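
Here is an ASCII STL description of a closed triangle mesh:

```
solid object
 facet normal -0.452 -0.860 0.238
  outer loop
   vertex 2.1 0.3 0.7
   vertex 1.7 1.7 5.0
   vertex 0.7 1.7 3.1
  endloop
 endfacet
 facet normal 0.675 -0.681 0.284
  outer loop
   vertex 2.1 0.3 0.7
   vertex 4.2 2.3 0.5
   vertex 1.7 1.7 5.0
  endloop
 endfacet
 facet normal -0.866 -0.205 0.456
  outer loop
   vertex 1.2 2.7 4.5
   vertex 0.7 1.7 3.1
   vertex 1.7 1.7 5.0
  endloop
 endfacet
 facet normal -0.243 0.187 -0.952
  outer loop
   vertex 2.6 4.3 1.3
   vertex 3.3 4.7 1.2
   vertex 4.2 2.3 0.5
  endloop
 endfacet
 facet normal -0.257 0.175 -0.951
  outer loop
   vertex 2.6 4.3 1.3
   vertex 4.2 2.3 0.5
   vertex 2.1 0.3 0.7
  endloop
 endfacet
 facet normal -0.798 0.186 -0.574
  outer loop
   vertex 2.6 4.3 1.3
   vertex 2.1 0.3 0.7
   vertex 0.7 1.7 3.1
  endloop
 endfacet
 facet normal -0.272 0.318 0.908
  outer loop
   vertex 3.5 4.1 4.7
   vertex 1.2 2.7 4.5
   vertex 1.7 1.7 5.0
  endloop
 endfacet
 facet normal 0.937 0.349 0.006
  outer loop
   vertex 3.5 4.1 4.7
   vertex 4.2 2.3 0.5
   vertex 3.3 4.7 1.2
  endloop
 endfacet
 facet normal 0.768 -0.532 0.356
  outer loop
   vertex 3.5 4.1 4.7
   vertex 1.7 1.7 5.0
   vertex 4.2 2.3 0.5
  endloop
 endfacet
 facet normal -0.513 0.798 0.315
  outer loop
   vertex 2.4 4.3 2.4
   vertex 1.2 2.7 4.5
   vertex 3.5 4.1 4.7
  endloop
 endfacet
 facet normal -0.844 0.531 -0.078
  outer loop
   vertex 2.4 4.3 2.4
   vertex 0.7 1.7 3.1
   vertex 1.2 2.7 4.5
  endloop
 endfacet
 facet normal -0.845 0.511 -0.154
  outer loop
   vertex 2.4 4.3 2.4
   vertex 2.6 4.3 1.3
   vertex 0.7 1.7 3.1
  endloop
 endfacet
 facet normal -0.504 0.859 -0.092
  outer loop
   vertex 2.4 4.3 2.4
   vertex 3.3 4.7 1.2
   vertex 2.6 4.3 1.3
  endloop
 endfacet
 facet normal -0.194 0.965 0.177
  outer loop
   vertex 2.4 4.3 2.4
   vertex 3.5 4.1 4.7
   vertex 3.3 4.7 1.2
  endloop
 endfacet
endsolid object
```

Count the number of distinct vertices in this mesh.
9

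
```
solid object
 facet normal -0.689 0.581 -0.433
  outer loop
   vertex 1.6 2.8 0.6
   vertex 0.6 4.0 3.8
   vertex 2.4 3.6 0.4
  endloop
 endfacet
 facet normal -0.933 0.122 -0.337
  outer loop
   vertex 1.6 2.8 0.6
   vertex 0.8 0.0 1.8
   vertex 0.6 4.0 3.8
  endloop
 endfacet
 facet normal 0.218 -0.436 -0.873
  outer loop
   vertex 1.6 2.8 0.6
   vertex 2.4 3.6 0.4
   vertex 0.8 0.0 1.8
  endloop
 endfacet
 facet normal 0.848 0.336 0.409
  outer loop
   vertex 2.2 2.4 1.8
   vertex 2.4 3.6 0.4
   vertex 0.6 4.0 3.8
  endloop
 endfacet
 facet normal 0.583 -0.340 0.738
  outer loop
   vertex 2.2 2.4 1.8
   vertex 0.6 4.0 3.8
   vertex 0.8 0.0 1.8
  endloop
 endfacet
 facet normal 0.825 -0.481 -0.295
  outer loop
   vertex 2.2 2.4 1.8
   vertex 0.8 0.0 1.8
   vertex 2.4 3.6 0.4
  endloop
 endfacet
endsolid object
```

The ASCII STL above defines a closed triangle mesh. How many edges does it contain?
9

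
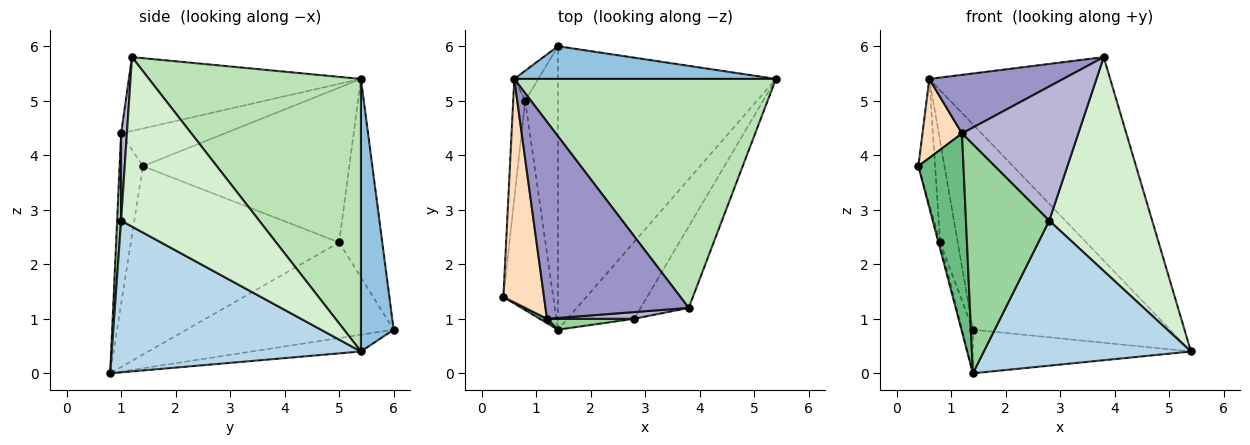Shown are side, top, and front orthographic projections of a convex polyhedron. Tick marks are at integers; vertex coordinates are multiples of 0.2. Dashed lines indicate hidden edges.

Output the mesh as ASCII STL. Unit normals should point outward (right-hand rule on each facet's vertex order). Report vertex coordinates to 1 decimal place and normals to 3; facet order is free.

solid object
 facet normal -0.076 0.152 -0.986
  outer loop
   vertex 1.4 0.8 0.0
   vertex 1.4 6.0 0.8
   vertex 5.4 5.4 0.4
  endloop
 endfacet
 facet normal 0.162 0.975 0.155
  outer loop
   vertex 0.6 5.4 5.4
   vertex 5.4 5.4 0.4
   vertex 1.4 6.0 0.8
  endloop
 endfacet
 facet normal 0.728 -0.605 -0.321
  outer loop
   vertex 2.8 1.0 2.8
   vertex 1.4 0.8 0.0
   vertex 5.4 5.4 0.4
  endloop
 endfacet
 facet normal -0.994 0.080 -0.077
  outer loop
   vertex 0.8 5.0 2.4
   vertex 0.4 1.4 3.8
   vertex 0.6 5.4 5.4
  endloop
 endfacet
 facet normal -0.921 0.374 -0.111
  outer loop
   vertex 0.8 5.0 2.4
   vertex 0.6 5.4 5.4
   vertex 1.4 6.0 0.8
  endloop
 endfacet
 facet normal -0.967 0.008 -0.256
  outer loop
   vertex 0.8 5.0 2.4
   vertex 1.4 0.8 0.0
   vertex 0.4 1.4 3.8
  endloop
 endfacet
 facet normal -0.945 0.050 -0.323
  outer loop
   vertex 0.8 5.0 2.4
   vertex 1.4 6.0 0.8
   vertex 1.4 0.8 0.0
  endloop
 endfacet
 facet normal -0.658 -0.251 0.710
  outer loop
   vertex 1.2 1.0 4.4
   vertex 0.6 5.4 5.4
   vertex 0.4 1.4 3.8
  endloop
 endfacet
 facet normal -0.459 -0.888 0.020
  outer loop
   vertex 1.2 1.0 4.4
   vertex 0.4 1.4 3.8
   vertex 1.4 0.8 0.0
  endloop
 endfacet
 facet normal 0.048 -0.998 0.048
  outer loop
   vertex 1.2 1.0 4.4
   vertex 1.4 0.8 0.0
   vertex 2.8 1.0 2.8
  endloop
 endfacet
 facet normal 0.614 0.524 0.590
  outer loop
   vertex 3.8 1.2 5.8
   vertex 5.4 5.4 0.4
   vertex 0.6 5.4 5.4
  endloop
 endfacet
 facet normal 0.782 -0.583 -0.222
  outer loop
   vertex 3.8 1.2 5.8
   vertex 2.8 1.0 2.8
   vertex 5.4 5.4 0.4
  endloop
 endfacet
 facet normal -0.443 -0.256 0.859
  outer loop
   vertex 3.8 1.2 5.8
   vertex 0.6 5.4 5.4
   vertex 1.2 1.0 4.4
  endloop
 endfacet
 facet normal 0.050 -0.998 0.050
  outer loop
   vertex 3.8 1.2 5.8
   vertex 1.2 1.0 4.4
   vertex 2.8 1.0 2.8
  endloop
 endfacet
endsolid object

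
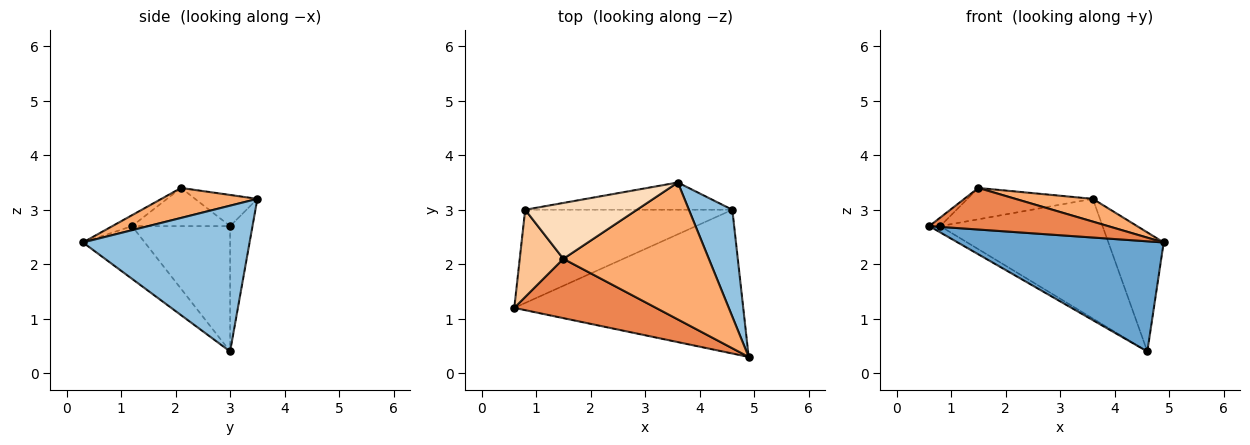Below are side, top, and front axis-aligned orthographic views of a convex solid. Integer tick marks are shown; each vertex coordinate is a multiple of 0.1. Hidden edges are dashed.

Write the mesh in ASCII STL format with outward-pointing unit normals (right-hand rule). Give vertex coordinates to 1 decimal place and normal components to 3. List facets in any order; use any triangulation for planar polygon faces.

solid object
 facet normal -0.180 -0.598 -0.781
  outer loop
   vertex 4.6 3.0 0.4
   vertex 4.9 0.3 2.4
   vertex 0.6 1.2 2.7
  endloop
 endfacet
 facet normal 0.913 0.303 0.272
  outer loop
   vertex 4.6 3.0 0.4
   vertex 3.6 3.5 3.2
   vertex 4.9 0.3 2.4
  endloop
 endfacet
 facet normal -0.517 0.057 -0.854
  outer loop
   vertex 0.8 3.0 2.7
   vertex 4.6 3.0 0.4
   vertex 0.6 1.2 2.7
  endloop
 endfacet
 facet normal -0.133 0.966 -0.220
  outer loop
   vertex 0.8 3.0 2.7
   vertex 3.6 3.5 3.2
   vertex 4.6 3.0 0.4
  endloop
 endfacet
 facet normal -0.063 -0.573 0.817
  outer loop
   vertex 1.5 2.1 3.4
   vertex 0.6 1.2 2.7
   vertex 4.9 0.3 2.4
  endloop
 endfacet
 facet normal 0.199 -0.161 0.967
  outer loop
   vertex 1.5 2.1 3.4
   vertex 4.9 0.3 2.4
   vertex 3.6 3.5 3.2
  endloop
 endfacet
 facet normal -0.657 0.073 0.751
  outer loop
   vertex 1.5 2.1 3.4
   vertex 0.8 3.0 2.7
   vertex 0.6 1.2 2.7
  endloop
 endfacet
 facet normal -0.236 0.475 0.847
  outer loop
   vertex 1.5 2.1 3.4
   vertex 3.6 3.5 3.2
   vertex 0.8 3.0 2.7
  endloop
 endfacet
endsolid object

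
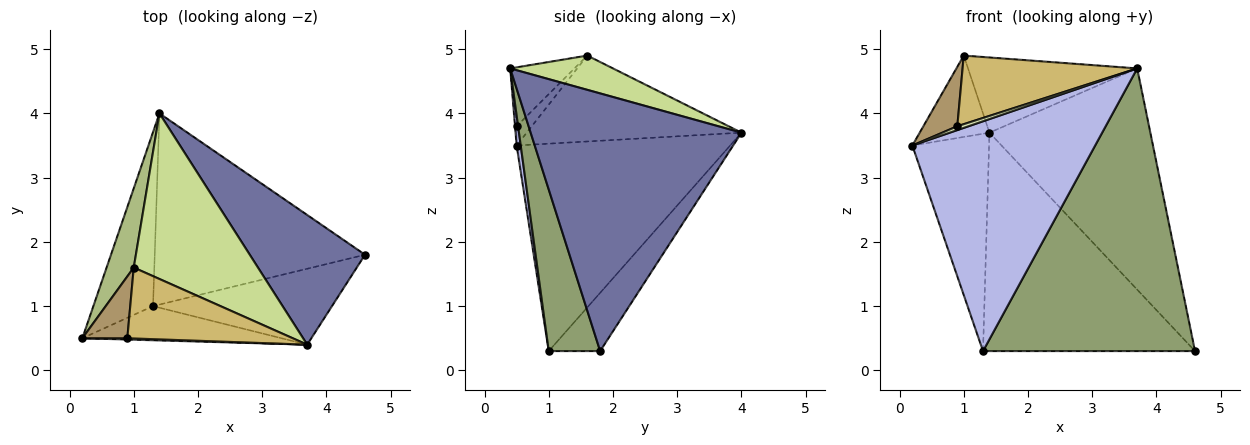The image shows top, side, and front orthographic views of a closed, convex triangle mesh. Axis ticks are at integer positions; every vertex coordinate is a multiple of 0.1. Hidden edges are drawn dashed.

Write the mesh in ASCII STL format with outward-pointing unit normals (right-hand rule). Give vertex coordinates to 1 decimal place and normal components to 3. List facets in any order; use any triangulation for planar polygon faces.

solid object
 facet normal 0.749 0.572 0.335
  outer loop
   vertex 3.7 0.4 4.7
   vertex 4.6 1.8 0.3
   vertex 1.4 4.0 3.7
  endloop
 endfacet
 facet normal -0.908 0.326 -0.261
  outer loop
   vertex 1.3 1.0 0.3
   vertex 0.2 0.5 3.5
   vertex 1.4 4.0 3.7
  endloop
 endfacet
 facet normal -0.179 0.740 -0.648
  outer loop
   vertex 1.3 1.0 0.3
   vertex 1.4 4.0 3.7
   vertex 4.6 1.8 0.3
  endloop
 endfacet
 facet normal 0.022 -0.989 -0.147
  outer loop
   vertex 1.3 1.0 0.3
   vertex 3.7 0.4 4.7
   vertex 0.2 0.5 3.5
  endloop
 endfacet
 facet normal 0.228 -0.940 -0.253
  outer loop
   vertex 1.3 1.0 0.3
   vertex 4.6 1.8 0.3
   vertex 3.7 0.4 4.7
  endloop
 endfacet
 facet normal -0.911 0.296 0.288
  outer loop
   vertex 1.0 1.6 4.9
   vertex 1.4 4.0 3.7
   vertex 0.2 0.5 3.5
  endloop
 endfacet
 facet normal 0.244 0.401 0.883
  outer loop
   vertex 1.0 1.6 4.9
   vertex 3.7 0.4 4.7
   vertex 1.4 4.0 3.7
  endloop
 endfacet
 facet normal -0.134 -0.940 0.313
  outer loop
   vertex 0.9 0.5 3.8
   vertex 0.2 0.5 3.5
   vertex 3.7 0.4 4.7
  endloop
 endfacet
 facet normal -0.295 -0.662 0.689
  outer loop
   vertex 0.9 0.5 3.8
   vertex 1.0 1.6 4.9
   vertex 0.2 0.5 3.5
  endloop
 endfacet
 facet normal -0.248 -0.674 0.696
  outer loop
   vertex 0.9 0.5 3.8
   vertex 3.7 0.4 4.7
   vertex 1.0 1.6 4.9
  endloop
 endfacet
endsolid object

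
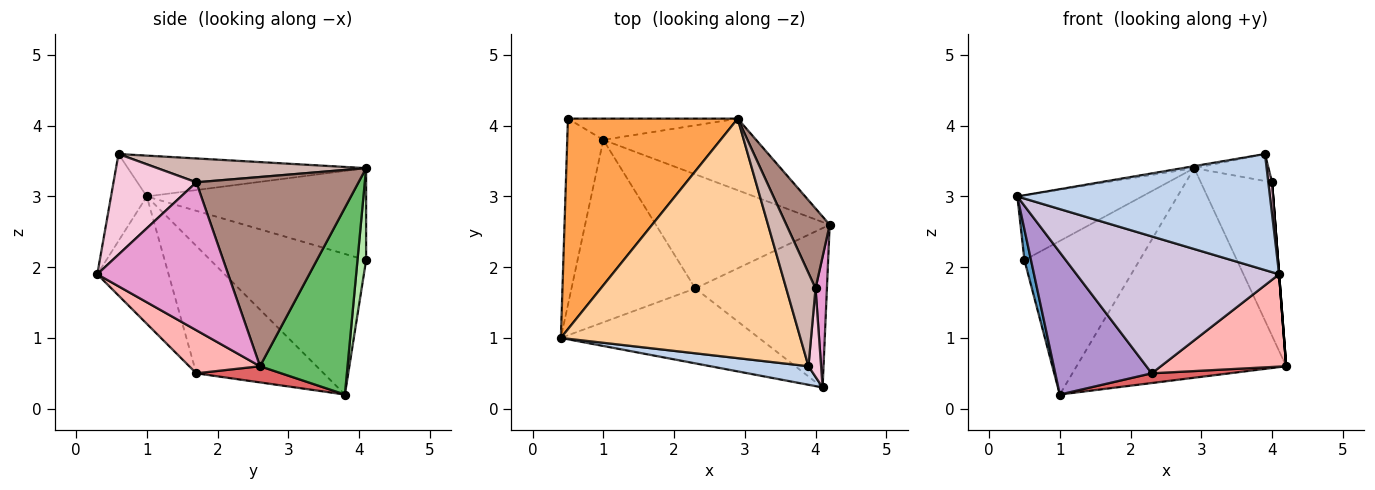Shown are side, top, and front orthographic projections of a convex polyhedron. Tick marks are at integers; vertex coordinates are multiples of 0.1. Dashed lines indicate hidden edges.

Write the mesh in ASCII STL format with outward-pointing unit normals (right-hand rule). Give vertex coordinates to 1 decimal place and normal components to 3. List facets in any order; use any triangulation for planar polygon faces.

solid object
 facet normal -0.968 -0.041 -0.248
  outer loop
   vertex 1.0 3.8 0.2
   vertex 0.4 1.0 3.0
   vertex 0.5 4.1 2.1
  endloop
 endfacet
 facet normal -0.139 -0.978 0.156
  outer loop
   vertex 4.1 0.3 1.9
   vertex 3.9 0.6 3.6
   vertex 0.4 1.0 3.0
  endloop
 endfacet
 facet normal -0.460 0.261 0.849
  outer loop
   vertex 2.9 4.1 3.4
   vertex 0.5 4.1 2.1
   vertex 0.4 1.0 3.0
  endloop
 endfacet
 facet normal -0.168 0.008 0.986
  outer loop
   vertex 2.9 4.1 3.4
   vertex 0.4 1.0 3.0
   vertex 3.9 0.6 3.6
  endloop
 endfacet
 facet normal 0.368 0.880 -0.301
  outer loop
   vertex 2.9 4.1 3.4
   vertex 4.2 2.6 0.6
   vertex 1.0 3.8 0.2
  endloop
 endfacet
 facet normal 0.074 0.988 -0.137
  outer loop
   vertex 2.9 4.1 3.4
   vertex 1.0 3.8 0.2
   vertex 0.5 4.1 2.1
  endloop
 endfacet
 facet normal 0.092 -0.085 -0.992
  outer loop
   vertex 2.3 1.7 0.5
   vertex 1.0 3.8 0.2
   vertex 4.2 2.6 0.6
  endloop
 endfacet
 facet normal 0.272 -0.482 -0.833
  outer loop
   vertex 2.3 1.7 0.5
   vertex 4.2 2.6 0.6
   vertex 4.1 0.3 1.9
  endloop
 endfacet
 facet normal -0.630 -0.477 -0.612
  outer loop
   vertex 2.3 1.7 0.5
   vertex 0.4 1.0 3.0
   vertex 1.0 3.8 0.2
  endloop
 endfacet
 facet normal -0.295 -0.838 -0.459
  outer loop
   vertex 2.3 1.7 0.5
   vertex 4.1 0.3 1.9
   vertex 0.4 1.0 3.0
  endloop
 endfacet
 facet normal 0.896 0.394 0.205
  outer loop
   vertex 4.0 1.7 3.2
   vertex 4.2 2.6 0.6
   vertex 2.9 4.1 3.4
  endloop
 endfacet
 facet normal 0.616 0.219 0.757
  outer loop
   vertex 4.0 1.7 3.2
   vertex 2.9 4.1 3.4
   vertex 3.9 0.6 3.6
  endloop
 endfacet
 facet normal 0.997 0.000 0.077
  outer loop
   vertex 4.0 1.7 3.2
   vertex 4.1 0.3 1.9
   vertex 4.2 2.6 0.6
  endloop
 endfacet
 facet normal 0.991 -0.045 0.125
  outer loop
   vertex 4.0 1.7 3.2
   vertex 3.9 0.6 3.6
   vertex 4.1 0.3 1.9
  endloop
 endfacet
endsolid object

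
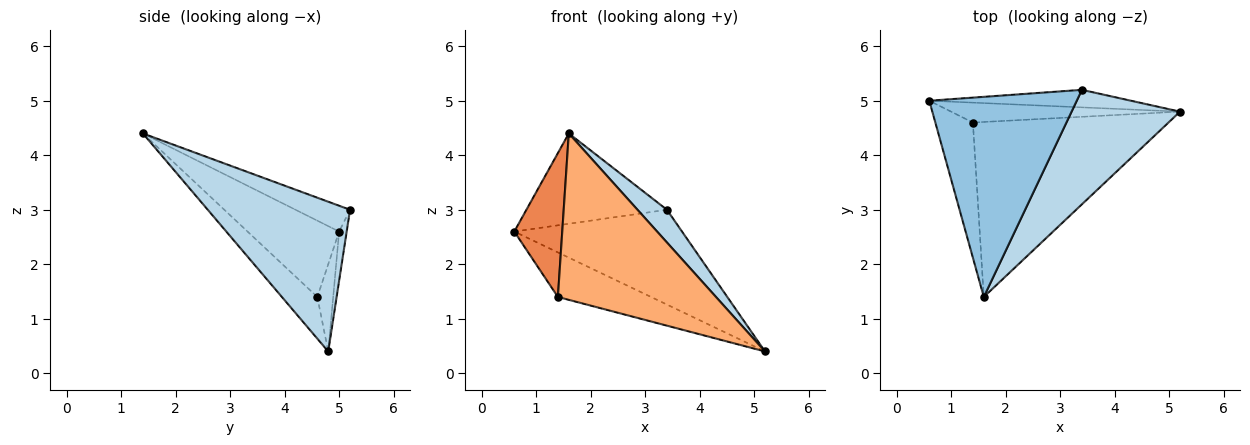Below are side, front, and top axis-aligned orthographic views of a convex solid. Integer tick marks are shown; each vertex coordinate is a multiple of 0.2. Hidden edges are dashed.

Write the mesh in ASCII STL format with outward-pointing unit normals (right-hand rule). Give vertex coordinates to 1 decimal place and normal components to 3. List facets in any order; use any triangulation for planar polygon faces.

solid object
 facet normal -0.044 0.982 -0.182
  outer loop
   vertex 3.4 5.2 3.0
   vertex 5.2 4.8 0.4
   vertex 0.6 5.0 2.6
  endloop
 endfacet
 facet normal -0.158 0.406 0.900
  outer loop
   vertex 3.4 5.2 3.0
   vertex 0.6 5.0 2.6
   vertex 1.6 1.4 4.4
  endloop
 endfacet
 facet normal 0.799 -0.165 0.578
  outer loop
   vertex 3.4 5.2 3.0
   vertex 1.6 1.4 4.4
   vertex 5.2 4.8 0.4
  endloop
 endfacet
 facet normal -0.154 0.902 -0.403
  outer loop
   vertex 1.4 4.6 1.4
   vertex 0.6 5.0 2.6
   vertex 5.2 4.8 0.4
  endloop
 endfacet
 facet normal -0.812 -0.425 -0.400
  outer loop
   vertex 1.4 4.6 1.4
   vertex 1.6 1.4 4.4
   vertex 0.6 5.0 2.6
  endloop
 endfacet
 facet normal -0.153 -0.681 -0.716
  outer loop
   vertex 1.4 4.6 1.4
   vertex 5.2 4.8 0.4
   vertex 1.6 1.4 4.4
  endloop
 endfacet
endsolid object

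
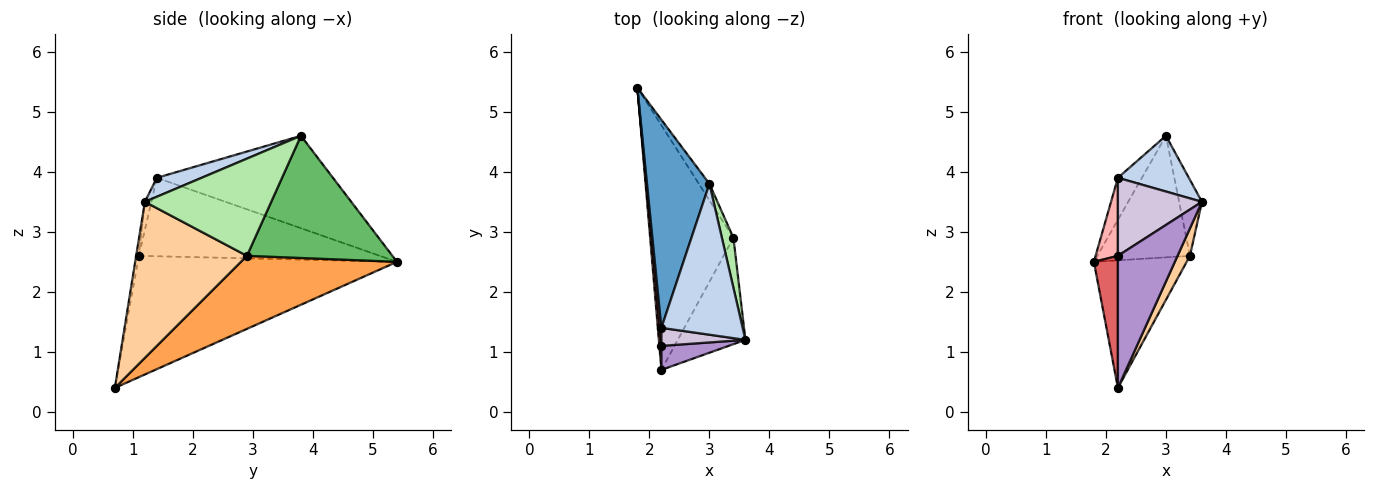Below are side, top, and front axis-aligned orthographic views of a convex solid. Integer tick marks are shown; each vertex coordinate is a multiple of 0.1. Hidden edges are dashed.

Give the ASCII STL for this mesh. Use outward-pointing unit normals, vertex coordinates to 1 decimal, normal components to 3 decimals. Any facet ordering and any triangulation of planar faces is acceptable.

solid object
 facet normal -0.823 0.112 0.556
  outer loop
   vertex 2.2 1.4 3.9
   vertex 3.0 3.8 4.6
   vertex 1.8 5.4 2.5
  endloop
 endfacet
 facet normal 0.213 -0.338 0.916
  outer loop
   vertex 2.2 1.4 3.9
   vertex 3.6 1.2 3.5
   vertex 3.0 3.8 4.6
  endloop
 endfacet
 facet normal 0.614 0.365 -0.700
  outer loop
   vertex 3.4 2.9 2.6
   vertex 2.2 0.7 0.4
   vertex 1.8 5.4 2.5
  endloop
 endfacet
 facet normal 0.913 -0.102 -0.396
  outer loop
   vertex 3.4 2.9 2.6
   vertex 3.6 1.2 3.5
   vertex 2.2 0.7 0.4
  endloop
 endfacet
 facet normal 0.841 0.536 -0.073
  outer loop
   vertex 3.4 2.9 2.6
   vertex 1.8 5.4 2.5
   vertex 3.0 3.8 4.6
  endloop
 endfacet
 facet normal 0.977 0.176 0.116
  outer loop
   vertex 3.4 2.9 2.6
   vertex 3.0 3.8 4.6
   vertex 3.6 1.2 3.5
  endloop
 endfacet
 facet normal -0.996 -0.092 0.017
  outer loop
   vertex 2.2 1.1 2.6
   vertex 1.8 5.4 2.5
   vertex 2.2 0.7 0.4
  endloop
 endfacet
 facet normal -0.996 -0.092 0.021
  outer loop
   vertex 2.2 1.1 2.6
   vertex 2.2 1.4 3.9
   vertex 1.8 5.4 2.5
  endloop
 endfacet
 facet normal -0.045 -0.983 0.179
  outer loop
   vertex 2.2 1.1 2.6
   vertex 2.2 0.7 0.4
   vertex 3.6 1.2 3.5
  endloop
 endfacet
 facet normal -0.075 -0.972 0.224
  outer loop
   vertex 2.2 1.1 2.6
   vertex 3.6 1.2 3.5
   vertex 2.2 1.4 3.9
  endloop
 endfacet
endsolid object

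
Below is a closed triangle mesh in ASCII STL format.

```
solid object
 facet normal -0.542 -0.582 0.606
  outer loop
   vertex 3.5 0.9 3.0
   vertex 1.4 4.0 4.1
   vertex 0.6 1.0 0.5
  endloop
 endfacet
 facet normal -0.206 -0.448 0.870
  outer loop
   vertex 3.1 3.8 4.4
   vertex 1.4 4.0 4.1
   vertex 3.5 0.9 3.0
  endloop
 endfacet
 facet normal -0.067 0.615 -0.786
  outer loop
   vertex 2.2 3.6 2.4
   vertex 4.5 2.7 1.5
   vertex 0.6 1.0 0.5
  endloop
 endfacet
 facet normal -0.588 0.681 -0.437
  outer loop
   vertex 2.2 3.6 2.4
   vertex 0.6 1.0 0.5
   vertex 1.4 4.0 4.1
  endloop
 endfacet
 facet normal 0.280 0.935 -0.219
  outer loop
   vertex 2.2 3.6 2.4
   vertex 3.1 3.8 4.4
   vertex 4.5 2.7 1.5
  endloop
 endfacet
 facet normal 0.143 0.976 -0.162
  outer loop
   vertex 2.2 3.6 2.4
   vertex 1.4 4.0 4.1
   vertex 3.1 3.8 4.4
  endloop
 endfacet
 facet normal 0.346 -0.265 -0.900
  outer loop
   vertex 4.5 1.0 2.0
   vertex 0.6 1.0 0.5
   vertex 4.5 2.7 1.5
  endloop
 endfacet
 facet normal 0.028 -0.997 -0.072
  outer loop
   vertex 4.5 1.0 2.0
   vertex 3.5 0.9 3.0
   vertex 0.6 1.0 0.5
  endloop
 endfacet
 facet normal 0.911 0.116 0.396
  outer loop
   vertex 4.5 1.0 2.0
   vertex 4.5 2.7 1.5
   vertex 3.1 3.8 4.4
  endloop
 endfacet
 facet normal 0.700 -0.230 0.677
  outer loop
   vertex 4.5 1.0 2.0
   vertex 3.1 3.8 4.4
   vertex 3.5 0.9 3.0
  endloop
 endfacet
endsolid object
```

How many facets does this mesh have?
10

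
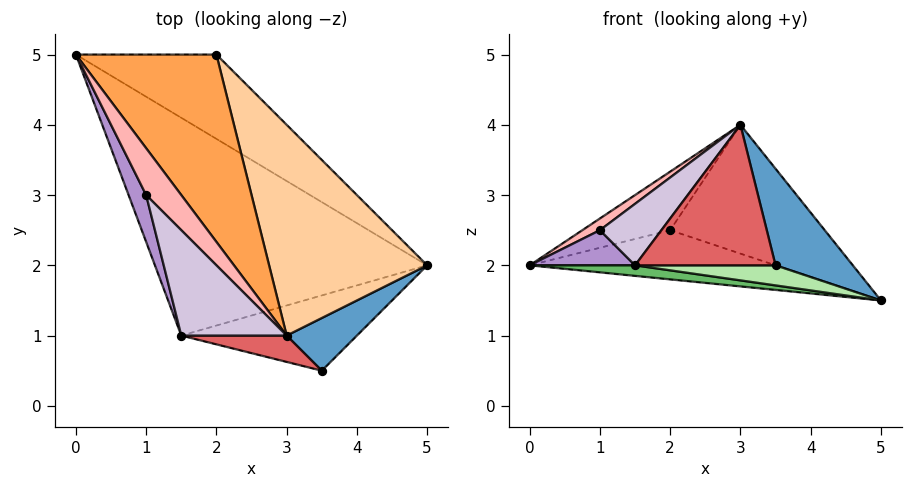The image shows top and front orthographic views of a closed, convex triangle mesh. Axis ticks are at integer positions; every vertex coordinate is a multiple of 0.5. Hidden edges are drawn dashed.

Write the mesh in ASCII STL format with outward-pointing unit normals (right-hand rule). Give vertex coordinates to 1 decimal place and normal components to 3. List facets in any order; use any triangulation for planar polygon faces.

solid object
 facet normal 0.720 -0.609 0.332
  outer loop
   vertex 3.0 1.0 4.0
   vertex 3.5 0.5 2.0
   vertex 5.0 2.0 1.5
  endloop
 endfacet
 facet normal 0.211 0.493 -0.844
  outer loop
   vertex 2.0 5.0 2.5
   vertex 5.0 2.0 1.5
   vertex 0.0 5.0 2.0
  endloop
 endfacet
 facet normal -0.232 0.290 0.928
  outer loop
   vertex 2.0 5.0 2.5
   vertex 0.0 5.0 2.0
   vertex 3.0 1.0 4.0
  endloop
 endfacet
 facet normal 0.627 0.406 0.664
  outer loop
   vertex 2.0 5.0 2.5
   vertex 3.0 1.0 4.0
   vertex 5.0 2.0 1.5
  endloop
 endfacet
 facet normal -0.128 -0.048 -0.991
  outer loop
   vertex 1.5 1.0 2.0
   vertex 0.0 5.0 2.0
   vertex 5.0 2.0 1.5
  endloop
 endfacet
 facet normal -0.064 -0.257 -0.964
  outer loop
   vertex 1.5 1.0 2.0
   vertex 5.0 2.0 1.5
   vertex 3.5 0.5 2.0
  endloop
 endfacet
 facet normal -0.239 -0.954 0.179
  outer loop
   vertex 1.5 1.0 2.0
   vertex 3.5 0.5 2.0
   vertex 3.0 1.0 4.0
  endloop
 endfacet
 facet normal -0.696 -0.174 0.696
  outer loop
   vertex 1.0 3.0 2.5
   vertex 3.0 1.0 4.0
   vertex 0.0 5.0 2.0
  endloop
 endfacet
 facet normal -0.848 -0.318 0.424
  outer loop
   vertex 1.0 3.0 2.5
   vertex 0.0 5.0 2.0
   vertex 1.5 1.0 2.0
  endloop
 endfacet
 facet normal -0.755 -0.330 0.566
  outer loop
   vertex 1.0 3.0 2.5
   vertex 1.5 1.0 2.0
   vertex 3.0 1.0 4.0
  endloop
 endfacet
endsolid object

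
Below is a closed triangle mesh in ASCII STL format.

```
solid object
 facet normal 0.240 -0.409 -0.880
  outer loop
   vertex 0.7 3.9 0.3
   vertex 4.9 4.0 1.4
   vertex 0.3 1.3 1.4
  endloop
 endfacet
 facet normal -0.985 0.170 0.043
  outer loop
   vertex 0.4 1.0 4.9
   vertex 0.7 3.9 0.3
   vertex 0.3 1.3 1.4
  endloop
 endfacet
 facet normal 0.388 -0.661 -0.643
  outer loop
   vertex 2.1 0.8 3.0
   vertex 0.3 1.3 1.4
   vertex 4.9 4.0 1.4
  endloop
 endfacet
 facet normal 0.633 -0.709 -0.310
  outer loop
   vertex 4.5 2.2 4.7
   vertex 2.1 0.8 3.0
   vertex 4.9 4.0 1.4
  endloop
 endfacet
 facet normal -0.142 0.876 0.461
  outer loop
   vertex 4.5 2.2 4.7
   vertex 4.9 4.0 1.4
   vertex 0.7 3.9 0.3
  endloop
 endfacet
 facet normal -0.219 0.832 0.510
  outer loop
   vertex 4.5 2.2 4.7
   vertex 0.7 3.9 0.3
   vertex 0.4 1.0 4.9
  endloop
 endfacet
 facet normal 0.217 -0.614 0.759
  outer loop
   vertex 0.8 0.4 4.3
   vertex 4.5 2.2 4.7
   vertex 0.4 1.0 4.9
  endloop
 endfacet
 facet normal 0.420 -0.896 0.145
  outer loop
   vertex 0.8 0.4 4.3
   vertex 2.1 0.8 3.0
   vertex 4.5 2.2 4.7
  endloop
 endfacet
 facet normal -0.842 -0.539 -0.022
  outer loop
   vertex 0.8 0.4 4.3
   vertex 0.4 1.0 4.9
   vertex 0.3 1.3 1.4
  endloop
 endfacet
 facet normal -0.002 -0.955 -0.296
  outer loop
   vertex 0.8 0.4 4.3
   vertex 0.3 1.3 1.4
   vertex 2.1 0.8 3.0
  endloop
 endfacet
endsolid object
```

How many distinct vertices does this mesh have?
7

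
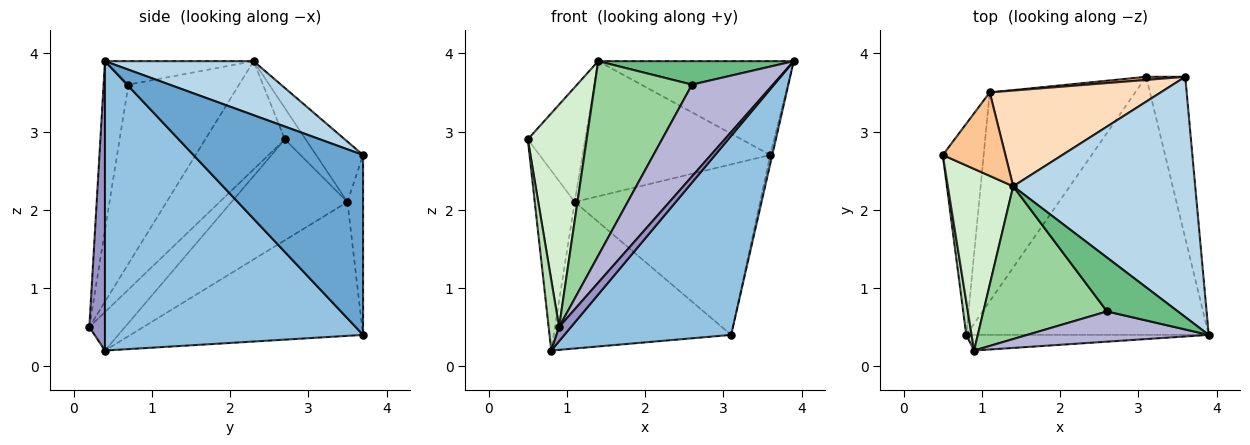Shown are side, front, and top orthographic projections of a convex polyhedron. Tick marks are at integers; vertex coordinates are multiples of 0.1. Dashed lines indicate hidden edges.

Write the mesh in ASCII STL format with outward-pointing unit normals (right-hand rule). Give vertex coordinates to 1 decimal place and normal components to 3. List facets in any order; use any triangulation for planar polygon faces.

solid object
 facet normal 0.977 0.012 -0.212
  outer loop
   vertex 3.1 3.7 0.4
   vertex 3.6 3.7 2.7
   vertex 3.9 0.4 3.9
  endloop
 endfacet
 facet normal 0.687 -0.444 -0.575
  outer loop
   vertex 3.1 3.7 0.4
   vertex 3.9 0.4 3.9
   vertex 0.8 0.4 0.2
  endloop
 endfacet
 facet normal 0.267 0.351 0.898
  outer loop
   vertex 1.4 2.3 3.9
   vertex 3.9 0.4 3.9
   vertex 3.6 3.7 2.7
  endloop
 endfacet
 facet normal -0.883 0.305 -0.358
  outer loop
   vertex 1.1 3.5 2.1
   vertex 0.8 0.4 0.2
   vertex 0.5 2.7 2.9
  endloop
 endfacet
 facet normal -0.602 0.459 -0.654
  outer loop
   vertex 1.1 3.5 2.1
   vertex 3.1 3.7 0.4
   vertex 0.8 0.4 0.2
  endloop
 endfacet
 facet normal -0.084 0.996 0.018
  outer loop
   vertex 1.1 3.5 2.1
   vertex 3.6 3.7 2.7
   vertex 3.1 3.7 0.4
  endloop
 endfacet
 facet normal -0.282 0.776 0.564
  outer loop
   vertex 1.1 3.5 2.1
   vertex 0.5 2.7 2.9
   vertex 1.4 2.3 3.9
  endloop
 endfacet
 facet normal -0.200 0.800 0.566
  outer loop
   vertex 1.1 3.5 2.1
   vertex 1.4 2.3 3.9
   vertex 3.6 3.7 2.7
  endloop
 endfacet
 facet normal -0.291 -0.382 0.877
  outer loop
   vertex 2.6 0.7 3.6
   vertex 3.9 0.4 3.9
   vertex 1.4 2.3 3.9
  endloop
 endfacet
 facet normal -0.667 -0.586 0.460
  outer loop
   vertex 0.9 0.2 0.5
   vertex 2.6 0.7 3.6
   vertex 1.4 2.3 3.9
  endloop
 endfacet
 facet normal -0.951 -0.278 0.131
  outer loop
   vertex 0.9 0.2 0.5
   vertex 0.5 2.7 2.9
   vertex 0.8 0.4 0.2
  endloop
 endfacet
 facet normal -0.723 -0.535 0.437
  outer loop
   vertex 0.9 0.2 0.5
   vertex 1.4 2.3 3.9
   vertex 0.5 2.7 2.9
  endloop
 endfacet
 facet normal 0.663 -0.502 -0.556
  outer loop
   vertex 0.9 0.2 0.5
   vertex 0.8 0.4 0.2
   vertex 3.9 0.4 3.9
  endloop
 endfacet
 facet normal -0.280 -0.912 0.300
  outer loop
   vertex 0.9 0.2 0.5
   vertex 3.9 0.4 3.9
   vertex 2.6 0.7 3.6
  endloop
 endfacet
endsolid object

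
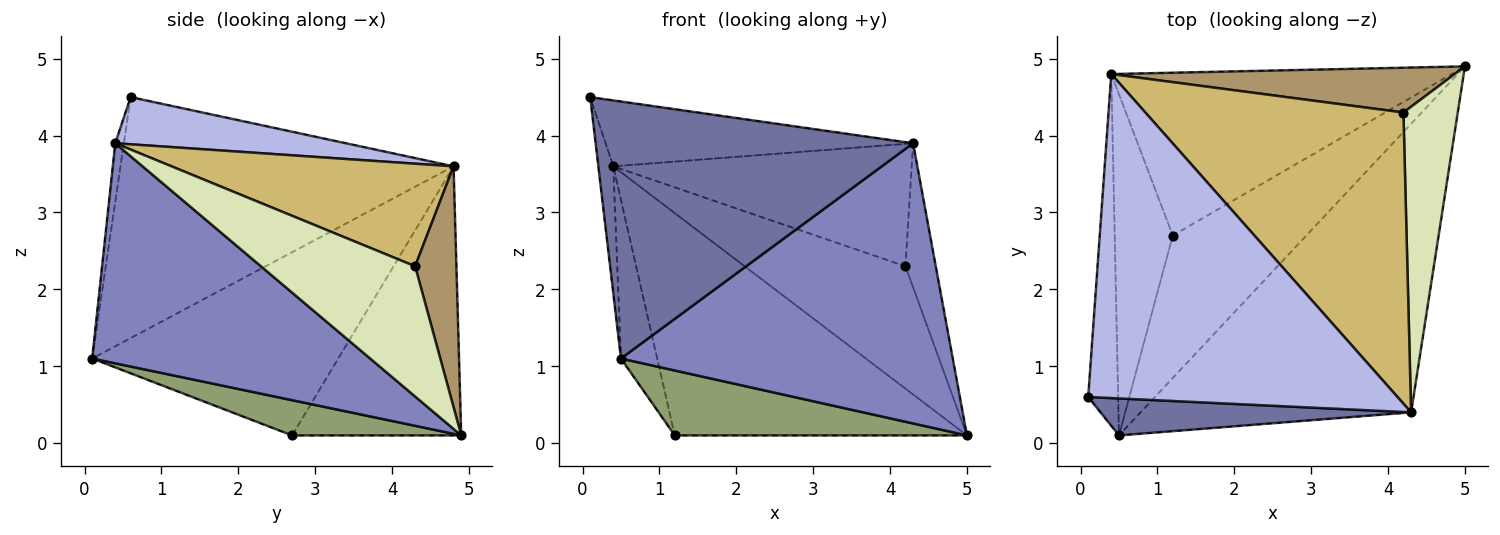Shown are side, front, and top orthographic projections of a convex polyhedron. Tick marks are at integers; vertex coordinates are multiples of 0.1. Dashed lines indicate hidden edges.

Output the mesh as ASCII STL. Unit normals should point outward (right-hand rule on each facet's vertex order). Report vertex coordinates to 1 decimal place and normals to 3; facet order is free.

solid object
 facet normal -0.027 -0.989 0.142
  outer loop
   vertex 4.3 0.4 3.9
   vertex 0.1 0.6 4.5
   vertex 0.5 0.1 1.1
  endloop
 endfacet
 facet normal 0.504 -0.602 -0.620
  outer loop
   vertex 4.3 0.4 3.9
   vertex 0.5 0.1 1.1
   vertex 5.0 4.9 0.1
  endloop
 endfacet
 facet normal -0.991 0.044 -0.123
  outer loop
   vertex 0.4 4.8 3.6
   vertex 0.5 0.1 1.1
   vertex 0.1 0.6 4.5
  endloop
 endfacet
 facet normal 0.148 0.197 0.969
  outer loop
   vertex 0.4 4.8 3.6
   vertex 0.1 0.6 4.5
   vertex 4.3 0.4 3.9
  endloop
 endfacet
 facet normal 0.233 -0.403 -0.885
  outer loop
   vertex 1.2 2.7 0.1
   vertex 5.0 4.9 0.1
   vertex 0.5 0.1 1.1
  endloop
 endfacet
 facet normal -0.423 0.731 -0.535
  outer loop
   vertex 1.2 2.7 0.1
   vertex 0.4 4.8 3.6
   vertex 5.0 4.9 0.1
  endloop
 endfacet
 facet normal -0.944 0.139 -0.299
  outer loop
   vertex 1.2 2.7 0.1
   vertex 0.5 0.1 1.1
   vertex 0.4 4.8 3.6
  endloop
 endfacet
 facet normal 0.908 0.179 0.379
  outer loop
   vertex 4.2 4.3 2.3
   vertex 4.3 0.4 3.9
   vertex 5.0 4.9 0.1
  endloop
 endfacet
 facet normal 0.234 0.913 0.334
  outer loop
   vertex 4.2 4.3 2.3
   vertex 5.0 4.9 0.1
   vertex 0.4 4.8 3.6
  endloop
 endfacet
 facet normal 0.344 0.364 0.866
  outer loop
   vertex 4.2 4.3 2.3
   vertex 0.4 4.8 3.6
   vertex 4.3 0.4 3.9
  endloop
 endfacet
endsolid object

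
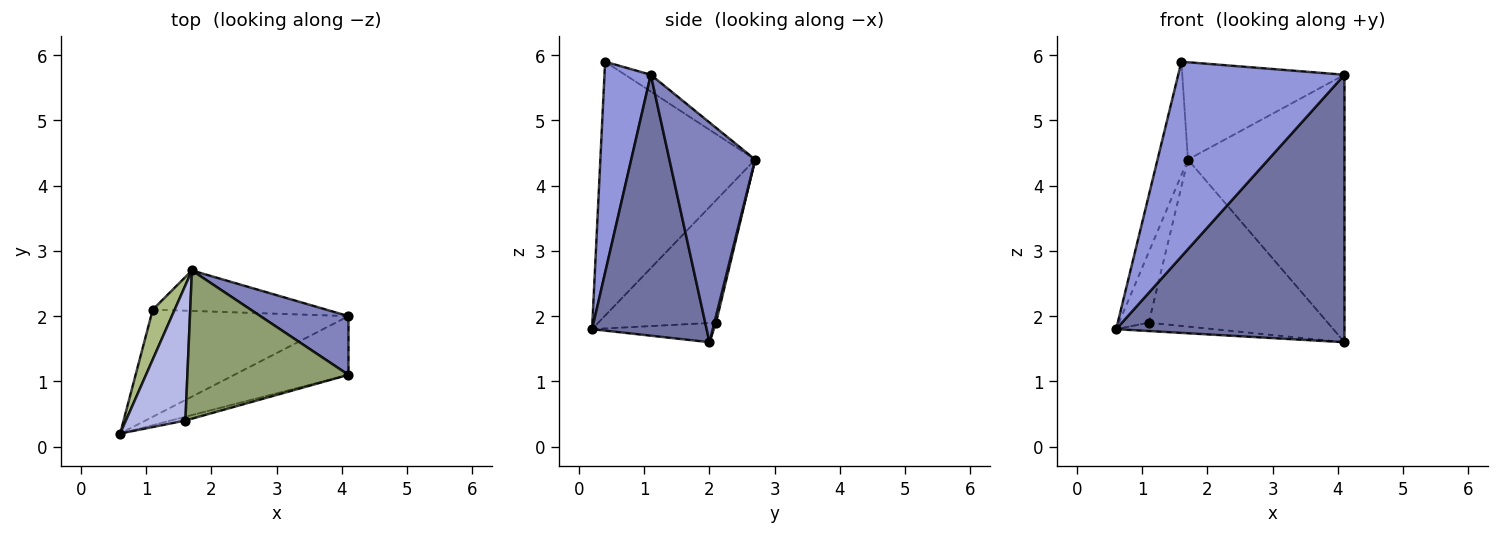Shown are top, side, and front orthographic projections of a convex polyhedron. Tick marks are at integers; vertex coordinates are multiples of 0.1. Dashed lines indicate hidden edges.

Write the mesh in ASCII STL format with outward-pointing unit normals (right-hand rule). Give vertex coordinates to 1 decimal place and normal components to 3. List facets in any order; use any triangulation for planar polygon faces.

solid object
 facet normal 0.440 -0.877 -0.193
  outer loop
   vertex 4.1 2.0 1.6
   vertex 4.1 1.1 5.7
   vertex 0.6 0.2 1.8
  endloop
 endfacet
 facet normal 0.472 0.861 0.189
  outer loop
   vertex 4.1 2.0 1.6
   vertex 1.7 2.7 4.4
   vertex 4.1 1.1 5.7
  endloop
 endfacet
 facet normal 0.268 -0.963 -0.018
  outer loop
   vertex 1.6 0.4 5.9
   vertex 0.6 0.2 1.8
   vertex 4.1 1.1 5.7
  endloop
 endfacet
 facet normal -0.956 0.188 0.224
  outer loop
   vertex 1.6 0.4 5.9
   vertex 1.7 2.7 4.4
   vertex 0.6 0.2 1.8
  endloop
 endfacet
 facet normal -0.087 0.547 0.833
  outer loop
   vertex 1.6 0.4 5.9
   vertex 4.1 1.1 5.7
   vertex 1.7 2.7 4.4
  endloop
 endfacet
 facet normal -0.955 0.242 0.171
  outer loop
   vertex 1.1 2.1 1.9
   vertex 0.6 0.2 1.8
   vertex 1.7 2.7 4.4
  endloop
 endfacet
 facet normal -0.097 0.078 -0.992
  outer loop
   vertex 1.1 2.1 1.9
   vertex 4.1 2.0 1.6
   vertex 0.6 0.2 1.8
  endloop
 endfacet
 facet normal 0.009 0.972 -0.235
  outer loop
   vertex 1.1 2.1 1.9
   vertex 1.7 2.7 4.4
   vertex 4.1 2.0 1.6
  endloop
 endfacet
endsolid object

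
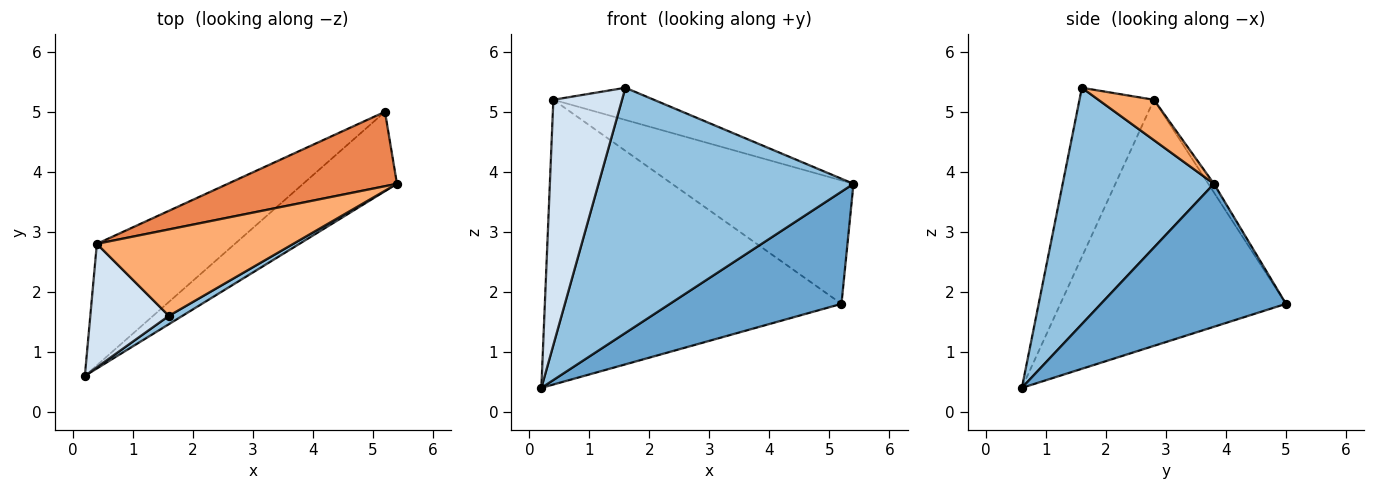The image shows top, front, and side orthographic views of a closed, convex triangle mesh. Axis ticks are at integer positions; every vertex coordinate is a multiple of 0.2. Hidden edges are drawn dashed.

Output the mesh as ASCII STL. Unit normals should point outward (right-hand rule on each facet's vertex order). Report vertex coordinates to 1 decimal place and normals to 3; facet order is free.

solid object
 facet normal 0.661 -0.613 -0.434
  outer loop
   vertex 5.2 5.0 1.8
   vertex 5.4 3.8 3.8
   vertex 0.2 0.6 0.4
  endloop
 endfacet
 facet normal 0.510 -0.860 0.029
  outer loop
   vertex 1.6 1.6 5.4
   vertex 0.2 0.6 0.4
   vertex 5.4 3.8 3.8
  endloop
 endfacet
 facet normal -0.573 0.754 -0.322
  outer loop
   vertex 0.4 2.8 5.2
   vertex 5.2 5.0 1.8
   vertex 0.2 0.6 0.4
  endloop
 endfacet
 facet normal -0.696 -0.642 0.323
  outer loop
   vertex 0.4 2.8 5.2
   vertex 0.2 0.6 0.4
   vertex 1.6 1.6 5.4
  endloop
 endfacet
 facet normal -0.027 0.856 0.516
  outer loop
   vertex 0.4 2.8 5.2
   vertex 5.4 3.8 3.8
   vertex 5.2 5.0 1.8
  endloop
 endfacet
 facet normal 0.189 0.343 0.920
  outer loop
   vertex 0.4 2.8 5.2
   vertex 1.6 1.6 5.4
   vertex 5.4 3.8 3.8
  endloop
 endfacet
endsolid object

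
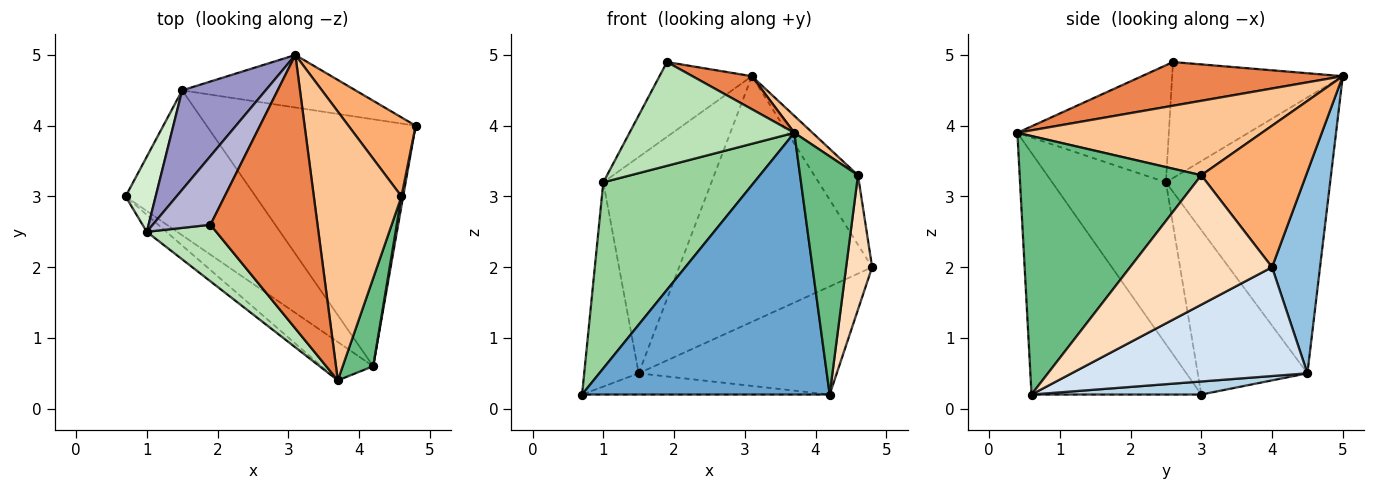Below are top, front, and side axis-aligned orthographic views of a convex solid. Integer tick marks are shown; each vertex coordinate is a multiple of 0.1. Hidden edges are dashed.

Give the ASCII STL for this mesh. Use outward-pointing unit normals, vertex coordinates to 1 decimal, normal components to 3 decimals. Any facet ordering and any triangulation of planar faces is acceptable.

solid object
 facet normal -0.561 -0.819 -0.120
  outer loop
   vertex 4.2 0.6 0.2
   vertex 3.7 0.4 3.9
   vertex 0.7 3.0 0.2
  endloop
 endfacet
 facet normal 0.236 0.950 -0.203
  outer loop
   vertex 1.5 4.5 0.5
   vertex 3.1 5.0 4.7
   vertex 4.8 4.0 2.0
  endloop
 endfacet
 facet normal 0.099 0.144 -0.985
  outer loop
   vertex 1.5 4.5 0.5
   vertex 4.2 0.6 0.2
   vertex 0.7 3.0 0.2
  endloop
 endfacet
 facet normal 0.431 0.362 -0.827
  outer loop
   vertex 1.5 4.5 0.5
   vertex 4.8 4.0 2.0
   vertex 4.2 0.6 0.2
  endloop
 endfacet
 facet normal 0.375 -0.111 0.920
  outer loop
   vertex 1.9 2.6 4.9
   vertex 3.7 0.4 3.9
   vertex 3.1 5.0 4.7
  endloop
 endfacet
 facet normal 0.845 0.353 0.401
  outer loop
   vertex 4.6 3.0 3.3
   vertex 4.8 4.0 2.0
   vertex 3.1 5.0 4.7
  endloop
 endfacet
 facet normal 0.647 -0.048 0.761
  outer loop
   vertex 4.6 3.0 3.3
   vertex 3.1 5.0 4.7
   vertex 3.7 0.4 3.9
  endloop
 endfacet
 facet normal 0.984 -0.180 0.013
  outer loop
   vertex 4.6 3.0 3.3
   vertex 4.2 0.6 0.2
   vertex 4.8 4.0 2.0
  endloop
 endfacet
 facet normal 0.947 -0.302 0.112
  outer loop
   vertex 4.6 3.0 3.3
   vertex 3.7 0.4 3.9
   vertex 4.2 0.6 0.2
  endloop
 endfacet
 facet normal -0.601 -0.796 -0.073
  outer loop
   vertex 1.0 2.5 3.2
   vertex 0.7 3.0 0.2
   vertex 3.7 0.4 3.9
  endloop
 endfacet
 facet normal -0.628 -0.683 0.373
  outer loop
   vertex 1.0 2.5 3.2
   vertex 3.7 0.4 3.9
   vertex 1.9 2.6 4.9
  endloop
 endfacet
 facet normal -0.884 0.439 0.162
  outer loop
   vertex 1.0 2.5 3.2
   vertex 1.5 4.5 0.5
   vertex 0.7 3.0 0.2
  endloop
 endfacet
 facet normal -0.810 0.533 0.245
  outer loop
   vertex 1.0 2.5 3.2
   vertex 3.1 5.0 4.7
   vertex 1.5 4.5 0.5
  endloop
 endfacet
 facet normal -0.806 0.436 0.401
  outer loop
   vertex 1.0 2.5 3.2
   vertex 1.9 2.6 4.9
   vertex 3.1 5.0 4.7
  endloop
 endfacet
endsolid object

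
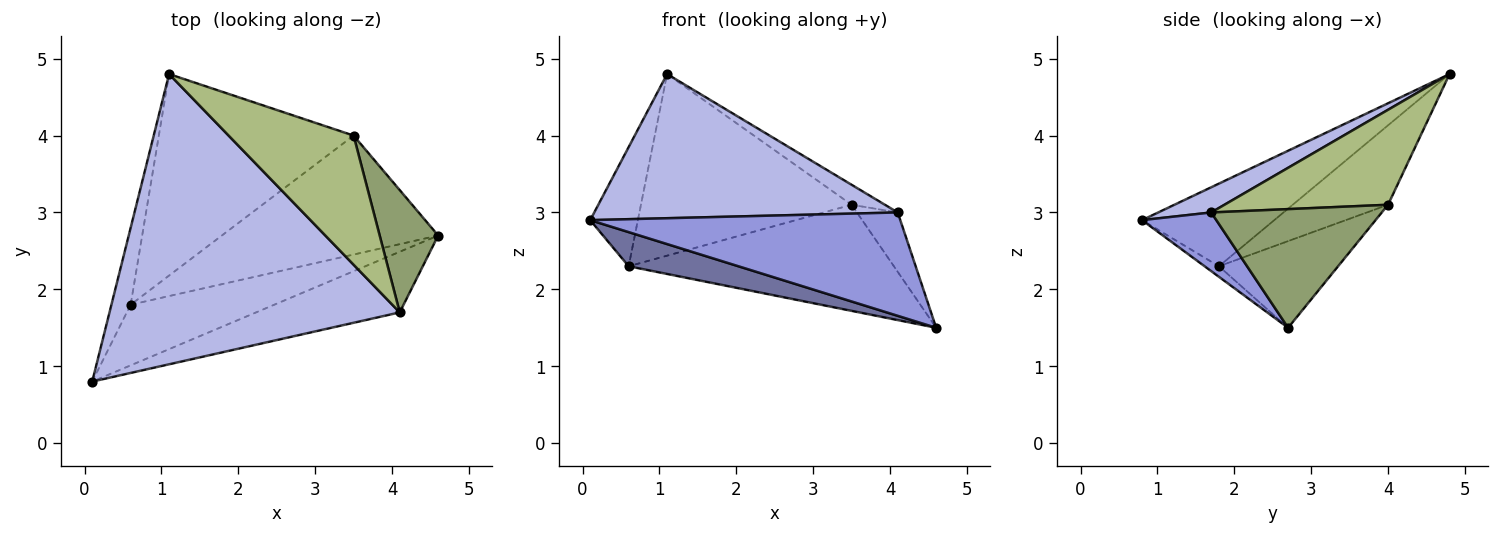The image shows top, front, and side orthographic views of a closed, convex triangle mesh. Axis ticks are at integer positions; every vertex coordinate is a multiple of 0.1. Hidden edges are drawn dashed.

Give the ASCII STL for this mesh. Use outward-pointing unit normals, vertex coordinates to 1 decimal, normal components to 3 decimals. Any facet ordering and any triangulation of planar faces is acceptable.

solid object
 facet normal -0.064 -0.490 -0.869
  outer loop
   vertex 0.6 1.8 2.3
   vertex 4.6 2.7 1.5
   vertex 0.1 0.8 2.9
  endloop
 endfacet
 facet normal -0.919 0.331 -0.214
  outer loop
   vertex 0.6 1.8 2.3
   vertex 0.1 0.8 2.9
   vertex 1.1 4.8 4.8
  endloop
 endfacet
 facet normal 0.202 -0.845 -0.496
  outer loop
   vertex 4.1 1.7 3.0
   vertex 0.1 0.8 2.9
   vertex 4.6 2.7 1.5
  endloop
 endfacet
 facet normal 0.077 -0.444 0.893
  outer loop
   vertex 4.1 1.7 3.0
   vertex 1.1 4.8 4.8
   vertex 0.1 0.8 2.9
  endloop
 endfacet
 facet normal 0.877 0.210 0.432
  outer loop
   vertex 3.5 4.0 3.1
   vertex 4.1 1.7 3.0
   vertex 4.6 2.7 1.5
  endloop
 endfacet
 facet normal 0.601 0.122 0.790
  outer loop
   vertex 3.5 4.0 3.1
   vertex 1.1 4.8 4.8
   vertex 4.1 1.7 3.0
  endloop
 endfacet
 facet normal -0.286 0.638 -0.715
  outer loop
   vertex 3.5 4.0 3.1
   vertex 4.6 2.7 1.5
   vertex 0.6 1.8 2.3
  endloop
 endfacet
 facet normal -0.290 0.641 -0.711
  outer loop
   vertex 3.5 4.0 3.1
   vertex 0.6 1.8 2.3
   vertex 1.1 4.8 4.8
  endloop
 endfacet
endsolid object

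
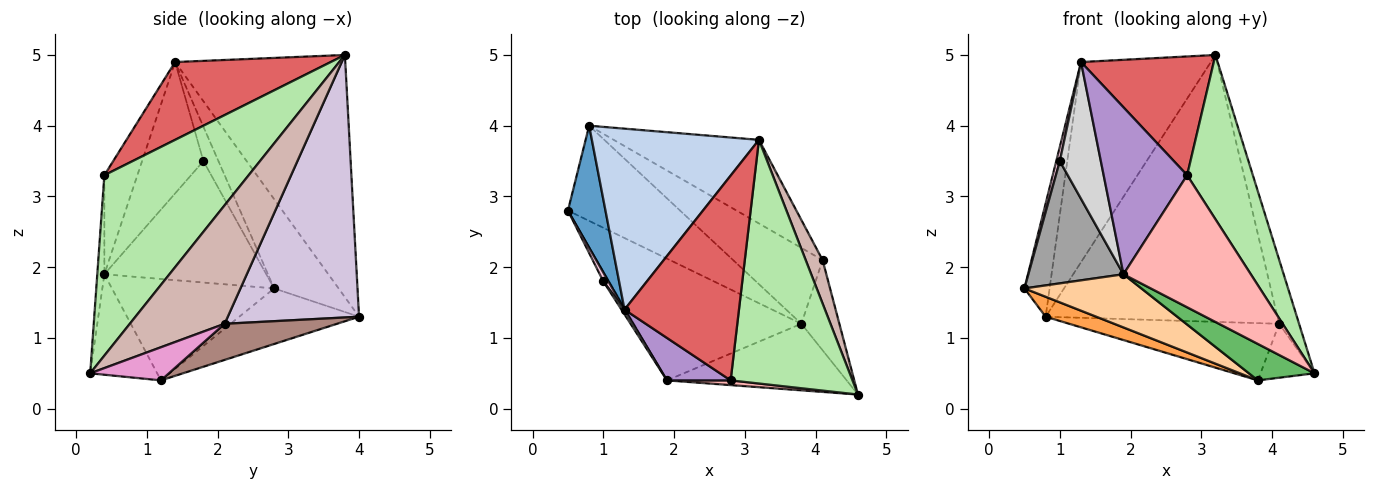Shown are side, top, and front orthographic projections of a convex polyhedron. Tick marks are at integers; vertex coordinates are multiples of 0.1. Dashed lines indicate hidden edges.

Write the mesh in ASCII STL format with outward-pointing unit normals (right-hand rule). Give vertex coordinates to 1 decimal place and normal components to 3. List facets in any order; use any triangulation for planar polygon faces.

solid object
 facet normal -0.867 0.338 0.365
  outer loop
   vertex 1.3 1.4 4.9
   vertex 0.8 4.0 1.3
   vertex 0.5 2.8 1.7
  endloop
 endfacet
 facet normal -0.697 0.532 0.481
  outer loop
   vertex 1.3 1.4 4.9
   vertex 3.2 3.8 5.0
   vertex 0.8 4.0 1.3
  endloop
 endfacet
 facet normal -0.436 -0.184 -0.881
  outer loop
   vertex 3.8 1.2 0.4
   vertex 0.5 2.8 1.7
   vertex 0.8 4.0 1.3
  endloop
 endfacet
 facet normal -0.485 -0.350 -0.801
  outer loop
   vertex 1.9 0.4 1.9
   vertex 0.5 2.8 1.7
   vertex 3.8 1.2 0.4
  endloop
 endfacet
 facet normal -0.440 -0.431 -0.788
  outer loop
   vertex 1.9 0.4 1.9
   vertex 3.8 1.2 0.4
   vertex 4.6 0.2 0.5
  endloop
 endfacet
 facet normal 0.775 -0.353 0.524
  outer loop
   vertex 2.8 0.4 3.3
   vertex 4.6 0.2 0.5
   vertex 3.2 3.8 5.0
  endloop
 endfacet
 facet normal 0.507 -0.432 0.746
  outer loop
   vertex 2.8 0.4 3.3
   vertex 3.2 3.8 5.0
   vertex 1.3 1.4 4.9
  endloop
 endfacet
 facet normal -0.055 -0.998 0.036
  outer loop
   vertex 2.8 0.4 3.3
   vertex 1.9 0.4 1.9
   vertex 4.6 0.2 0.5
  endloop
 endfacet
 facet normal -0.358 -0.905 0.230
  outer loop
   vertex 2.8 0.4 3.3
   vertex 1.3 1.4 4.9
   vertex 1.9 0.4 1.9
  endloop
 endfacet
 facet normal 0.475 0.840 -0.263
  outer loop
   vertex 4.1 2.1 1.2
   vertex 0.8 4.0 1.3
   vertex 3.2 3.8 5.0
  endloop
 endfacet
 facet normal 0.307 0.573 -0.760
  outer loop
   vertex 4.1 2.1 1.2
   vertex 3.8 1.2 0.4
   vertex 0.8 4.0 1.3
  endloop
 endfacet
 facet normal 0.969 0.204 0.138
  outer loop
   vertex 4.1 2.1 1.2
   vertex 3.2 3.8 5.0
   vertex 4.6 0.2 0.5
  endloop
 endfacet
 facet normal 0.599 0.411 -0.687
  outer loop
   vertex 4.1 2.1 1.2
   vertex 4.6 0.2 0.5
   vertex 3.8 1.2 0.4
  endloop
 endfacet
 facet normal -0.964 -0.227 0.142
  outer loop
   vertex 1.0 1.8 3.5
   vertex 1.3 1.4 4.9
   vertex 0.5 2.8 1.7
  endloop
 endfacet
 facet normal -0.862 -0.506 -0.042
  outer loop
   vertex 1.0 1.8 3.5
   vertex 0.5 2.8 1.7
   vertex 1.9 0.4 1.9
  endloop
 endfacet
 facet normal -0.831 -0.556 0.019
  outer loop
   vertex 1.0 1.8 3.5
   vertex 1.9 0.4 1.9
   vertex 1.3 1.4 4.9
  endloop
 endfacet
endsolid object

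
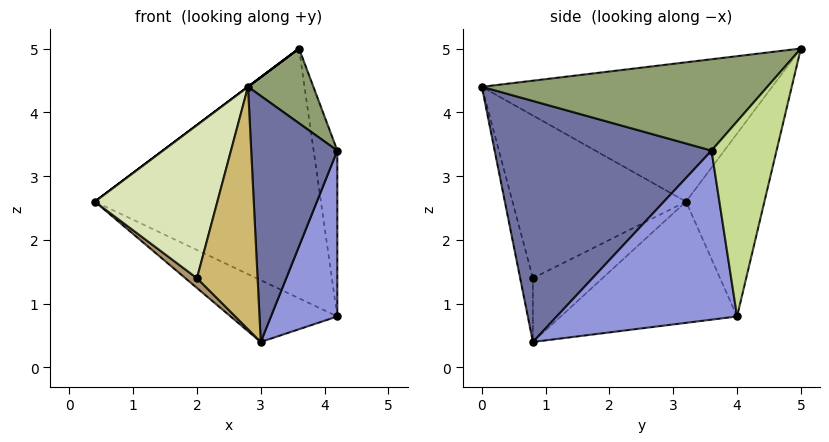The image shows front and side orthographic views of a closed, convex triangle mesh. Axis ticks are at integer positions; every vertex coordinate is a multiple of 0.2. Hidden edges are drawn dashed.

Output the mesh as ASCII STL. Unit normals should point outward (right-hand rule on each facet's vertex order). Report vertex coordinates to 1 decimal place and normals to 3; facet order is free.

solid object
 facet normal 0.929 -0.369 -0.027
  outer loop
   vertex 3.0 0.8 0.4
   vertex 4.2 3.6 3.4
   vertex 2.8 0.0 4.4
  endloop
 endfacet
 facet normal -0.458 0.277 -0.844
  outer loop
   vertex 4.2 4.0 0.8
   vertex 3.0 0.8 0.4
   vertex 0.4 3.2 2.6
  endloop
 endfacet
 facet normal 0.937 -0.345 -0.053
  outer loop
   vertex 4.2 4.0 0.8
   vertex 4.2 3.6 3.4
   vertex 3.0 0.8 0.4
  endloop
 endfacet
 facet normal -0.600 0.000 0.800
  outer loop
   vertex 3.6 5.0 5.0
   vertex 0.4 3.2 2.6
   vertex 2.8 0.0 4.4
  endloop
 endfacet
 facet normal 0.850 -0.195 0.489
  outer loop
   vertex 3.6 5.0 5.0
   vertex 2.8 0.0 4.4
   vertex 4.2 3.6 3.4
  endloop
 endfacet
 facet normal -0.316 0.912 -0.262
  outer loop
   vertex 3.6 5.0 5.0
   vertex 4.2 4.0 0.8
   vertex 0.4 3.2 2.6
  endloop
 endfacet
 facet normal 0.938 0.342 0.053
  outer loop
   vertex 3.6 5.0 5.0
   vertex 4.2 3.6 3.4
   vertex 4.2 4.0 0.8
  endloop
 endfacet
 facet normal -0.815 -0.576 0.064
  outer loop
   vertex 2.0 0.8 1.4
   vertex 2.8 0.0 4.4
   vertex 0.4 3.2 2.6
  endloop
 endfacet
 facet normal -0.702 -0.117 -0.702
  outer loop
   vertex 2.0 0.8 1.4
   vertex 0.4 3.2 2.6
   vertex 3.0 0.8 0.4
  endloop
 endfacet
 facet normal -0.202 -0.958 -0.202
  outer loop
   vertex 2.0 0.8 1.4
   vertex 3.0 0.8 0.4
   vertex 2.8 0.0 4.4
  endloop
 endfacet
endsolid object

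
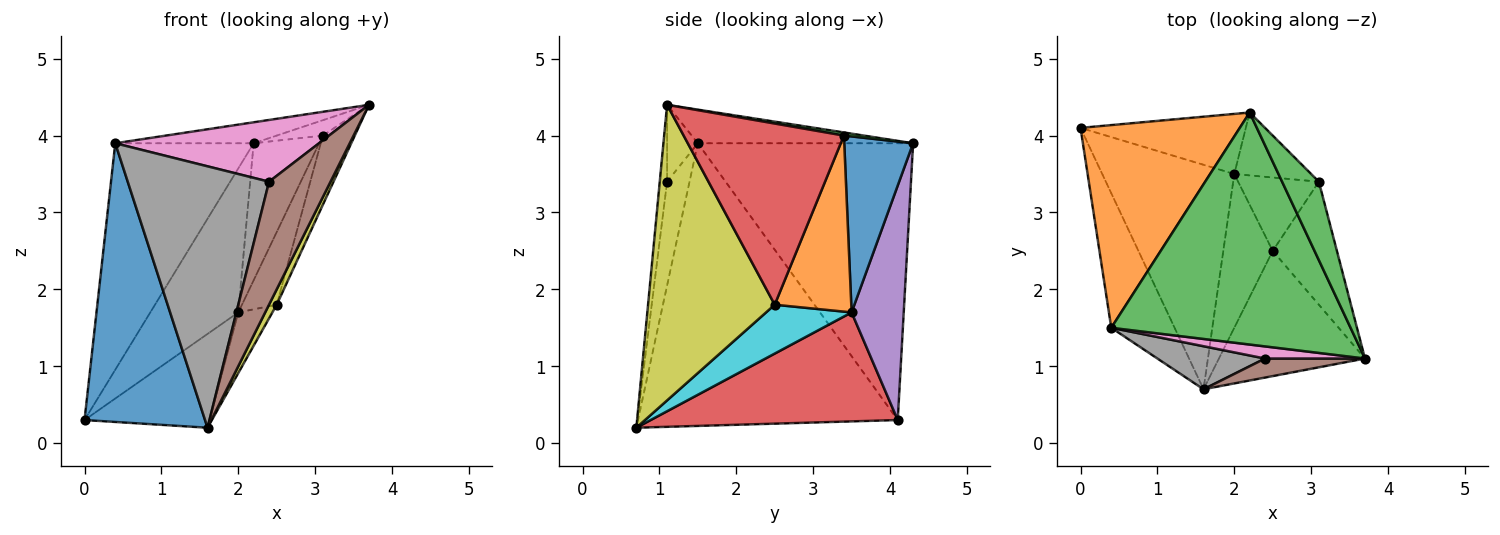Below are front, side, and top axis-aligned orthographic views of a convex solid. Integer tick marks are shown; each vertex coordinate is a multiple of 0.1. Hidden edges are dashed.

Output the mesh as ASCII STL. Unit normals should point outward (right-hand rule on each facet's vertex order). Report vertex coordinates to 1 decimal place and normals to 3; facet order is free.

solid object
 facet normal -0.889 -0.412 -0.199
  outer loop
   vertex 0.4 1.5 3.9
   vertex 0.0 4.1 0.3
   vertex 1.6 0.7 0.2
  endloop
 endfacet
 facet normal -0.757 0.487 0.436
  outer loop
   vertex 0.4 1.5 3.9
   vertex 2.2 4.3 3.9
   vertex 0.0 4.1 0.3
  endloop
 endfacet
 facet normal -0.139 0.089 0.986
  outer loop
   vertex 0.4 1.5 3.9
   vertex 3.7 1.1 4.4
   vertex 2.2 4.3 3.9
  endloop
 endfacet
 facet normal 0.606 0.307 -0.734
  outer loop
   vertex 2.0 3.5 1.7
   vertex 1.6 0.7 0.2
   vertex 0.0 4.1 0.3
  endloop
 endfacet
 facet normal 0.480 0.810 -0.338
  outer loop
   vertex 2.0 3.5 1.7
   vertex 0.0 4.1 0.3
   vertex 2.2 4.3 3.9
  endloop
 endfacet
 facet normal -0.117 -0.981 0.152
  outer loop
   vertex 2.4 1.1 3.4
   vertex 1.6 0.7 0.2
   vertex 3.7 1.1 4.4
  endloop
 endfacet
 facet normal -0.147 -0.971 0.190
  outer loop
   vertex 2.4 1.1 3.4
   vertex 3.7 1.1 4.4
   vertex 0.4 1.5 3.9
  endloop
 endfacet
 facet normal -0.155 -0.975 0.161
  outer loop
   vertex 2.4 1.1 3.4
   vertex 0.4 1.5 3.9
   vertex 1.6 0.7 0.2
  endloop
 endfacet
 facet normal 0.895 -0.054 -0.442
  outer loop
   vertex 2.5 2.5 1.8
   vertex 3.7 1.1 4.4
   vertex 1.6 0.7 0.2
  endloop
 endfacet
 facet normal 0.677 0.270 -0.685
  outer loop
   vertex 2.5 2.5 1.8
   vertex 1.6 0.7 0.2
   vertex 2.0 3.5 1.7
  endloop
 endfacet
 facet normal 0.691 0.657 -0.302
  outer loop
   vertex 3.1 3.4 4.0
   vertex 2.0 3.5 1.7
   vertex 2.2 4.3 3.9
  endloop
 endfacet
 facet normal 0.840 0.382 -0.385
  outer loop
   vertex 3.1 3.4 4.0
   vertex 2.5 2.5 1.8
   vertex 2.0 3.5 1.7
  endloop
 endfacet
 facet normal 0.083 0.192 0.978
  outer loop
   vertex 3.1 3.4 4.0
   vertex 2.2 4.3 3.9
   vertex 3.7 1.1 4.4
  endloop
 endfacet
 facet normal 0.926 0.185 -0.328
  outer loop
   vertex 3.1 3.4 4.0
   vertex 3.7 1.1 4.4
   vertex 2.5 2.5 1.8
  endloop
 endfacet
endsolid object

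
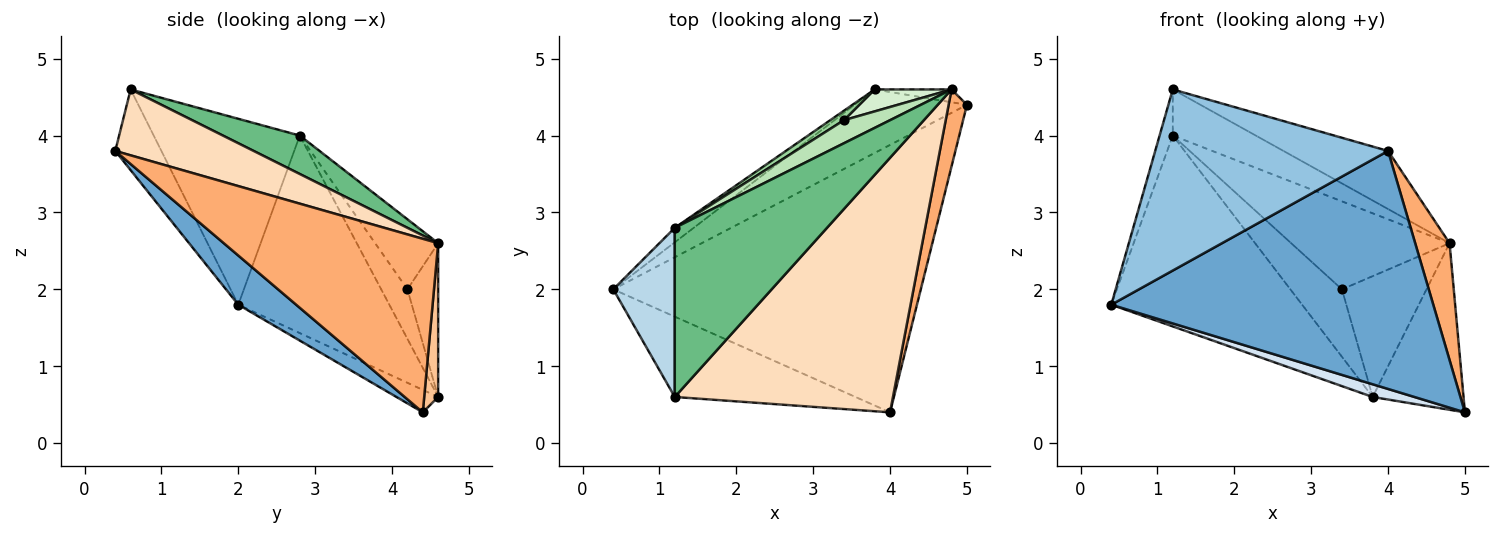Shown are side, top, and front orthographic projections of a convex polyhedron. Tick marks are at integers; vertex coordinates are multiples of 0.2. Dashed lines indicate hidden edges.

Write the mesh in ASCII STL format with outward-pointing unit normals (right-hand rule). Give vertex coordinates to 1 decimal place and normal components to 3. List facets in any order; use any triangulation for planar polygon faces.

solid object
 facet normal 0.119 -0.660 -0.742
  outer loop
   vertex 4.0 0.4 3.8
   vertex 0.4 2.0 1.8
   vertex 5.0 4.4 0.4
  endloop
 endfacet
 facet normal -0.178 -0.900 -0.399
  outer loop
   vertex 1.2 0.6 4.6
   vertex 0.4 2.0 1.8
   vertex 4.0 0.4 3.8
  endloop
 endfacet
 facet normal -0.946 0.085 0.313
  outer loop
   vertex 1.2 2.8 4.0
   vertex 0.4 2.0 1.8
   vertex 1.2 0.6 4.6
  endloop
 endfacet
 facet normal -0.192 -0.192 -0.962
  outer loop
   vertex 3.8 4.6 0.6
   vertex 5.0 4.4 0.4
   vertex 0.4 2.0 1.8
  endloop
 endfacet
 facet normal -0.620 0.783 -0.059
  outer loop
   vertex 3.8 4.6 0.6
   vertex 0.4 2.0 1.8
   vertex 1.2 2.8 4.0
  endloop
 endfacet
 facet normal 0.982 -0.157 0.104
  outer loop
   vertex 4.8 4.6 2.6
   vertex 4.0 0.4 3.8
   vertex 5.0 4.4 0.4
  endloop
 endfacet
 facet normal 0.152 0.986 -0.076
  outer loop
   vertex 4.8 4.6 2.6
   vertex 5.0 4.4 0.4
   vertex 3.8 4.6 0.6
  endloop
 endfacet
 facet normal 0.282 0.213 0.935
  outer loop
   vertex 4.8 4.6 2.6
   vertex 1.2 0.6 4.6
   vertex 4.0 0.4 3.8
  endloop
 endfacet
 facet normal 0.237 0.256 0.937
  outer loop
   vertex 4.8 4.6 2.6
   vertex 1.2 2.8 4.0
   vertex 1.2 0.6 4.6
  endloop
 endfacet
 facet normal -0.450 0.884 0.124
  outer loop
   vertex 3.4 4.2 2.0
   vertex 3.8 4.6 0.6
   vertex 1.2 2.8 4.0
  endloop
 endfacet
 facet normal -0.359 0.903 0.237
  outer loop
   vertex 3.4 4.2 2.0
   vertex 1.2 2.8 4.0
   vertex 4.8 4.6 2.6
  endloop
 endfacet
 facet normal -0.337 0.926 0.168
  outer loop
   vertex 3.4 4.2 2.0
   vertex 4.8 4.6 2.6
   vertex 3.8 4.6 0.6
  endloop
 endfacet
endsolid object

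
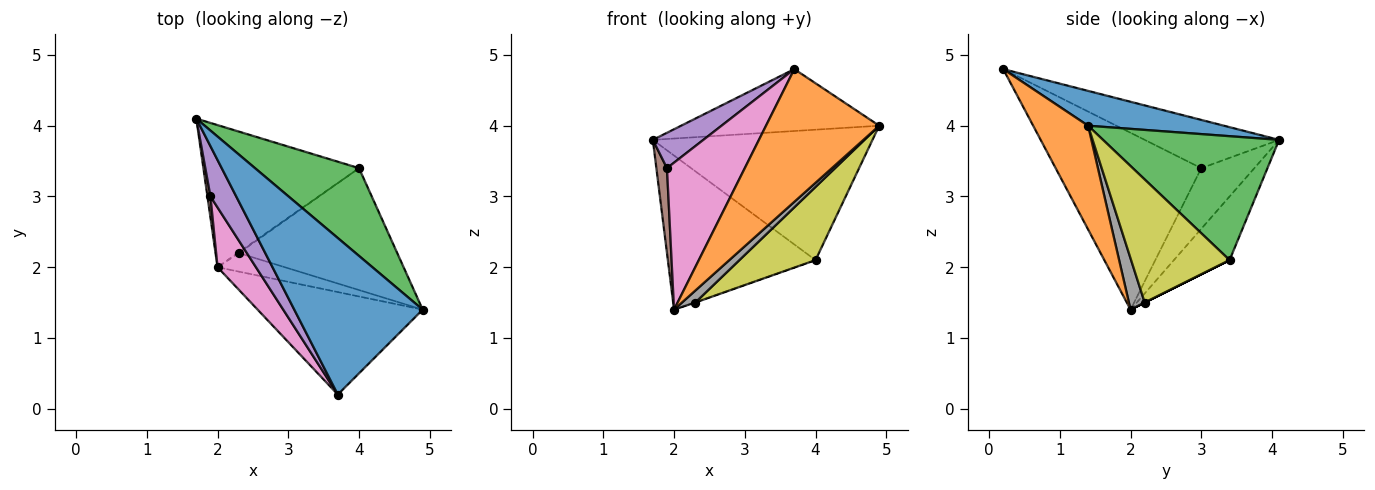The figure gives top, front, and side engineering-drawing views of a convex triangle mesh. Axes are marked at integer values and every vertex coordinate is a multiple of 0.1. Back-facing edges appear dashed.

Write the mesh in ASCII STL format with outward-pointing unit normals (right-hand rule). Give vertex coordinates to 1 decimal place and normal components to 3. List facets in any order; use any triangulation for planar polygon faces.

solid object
 facet normal 0.245 0.357 0.902
  outer loop
   vertex 3.7 0.2 4.8
   vertex 4.9 1.4 4.0
   vertex 1.7 4.1 3.8
  endloop
 endfacet
 facet normal 0.359 -0.739 -0.570
  outer loop
   vertex 2.0 2.0 1.4
   vertex 4.9 1.4 4.0
   vertex 3.7 0.2 4.8
  endloop
 endfacet
 facet normal 0.554 0.691 0.465
  outer loop
   vertex 4.0 3.4 2.1
   vertex 1.7 4.1 3.8
   vertex 4.9 1.4 4.0
  endloop
 endfacet
 facet normal -0.267 0.708 -0.653
  outer loop
   vertex 4.0 3.4 2.1
   vertex 2.0 2.0 1.4
   vertex 1.7 4.1 3.8
  endloop
 endfacet
 facet normal -0.837 -0.315 0.447
  outer loop
   vertex 1.9 3.0 3.4
   vertex 3.7 0.2 4.8
   vertex 1.7 4.1 3.8
  endloop
 endfacet
 facet normal -0.979 -0.196 0.049
  outer loop
   vertex 1.9 3.0 3.4
   vertex 1.7 4.1 3.8
   vertex 2.0 2.0 1.4
  endloop
 endfacet
 facet normal -0.866 -0.463 0.188
  outer loop
   vertex 1.9 3.0 3.4
   vertex 2.0 2.0 1.4
   vertex 3.7 0.2 4.8
  endloop
 endfacet
 facet normal 0.540 -0.456 -0.707
  outer loop
   vertex 2.3 2.2 1.5
   vertex 4.9 1.4 4.0
   vertex 2.0 2.0 1.4
  endloop
 endfacet
 facet normal 0.554 -0.428 -0.714
  outer loop
   vertex 2.3 2.2 1.5
   vertex 4.0 3.4 2.1
   vertex 4.9 1.4 4.0
  endloop
 endfacet
 facet normal 0.000 0.447 -0.894
  outer loop
   vertex 2.3 2.2 1.5
   vertex 2.0 2.0 1.4
   vertex 4.0 3.4 2.1
  endloop
 endfacet
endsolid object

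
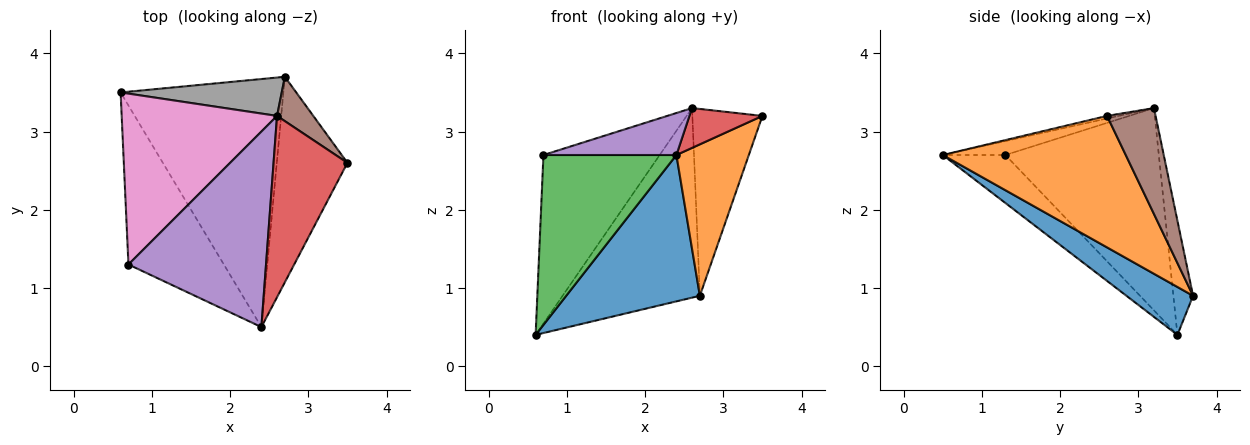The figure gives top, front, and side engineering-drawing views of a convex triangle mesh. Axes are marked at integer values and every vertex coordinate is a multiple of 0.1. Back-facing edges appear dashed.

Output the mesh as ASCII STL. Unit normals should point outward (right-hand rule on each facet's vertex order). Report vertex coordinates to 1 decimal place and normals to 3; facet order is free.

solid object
 facet normal 0.246 -0.493 -0.835
  outer loop
   vertex 2.7 3.7 0.9
   vertex 2.4 0.5 2.7
   vertex 0.6 3.5 0.4
  endloop
 endfacet
 facet normal 0.832 -0.329 -0.447
  outer loop
   vertex 2.7 3.7 0.9
   vertex 3.5 2.6 3.2
   vertex 2.4 0.5 2.7
  endloop
 endfacet
 facet normal -0.325 -0.690 -0.646
  outer loop
   vertex 0.7 1.3 2.7
   vertex 0.6 3.5 0.4
   vertex 2.4 0.5 2.7
  endloop
 endfacet
 facet normal -0.034 -0.214 0.976
  outer loop
   vertex 2.6 3.2 3.3
   vertex 2.4 0.5 2.7
   vertex 3.5 2.6 3.2
  endloop
 endfacet
 facet normal -0.098 -0.209 0.973
  outer loop
   vertex 2.6 3.2 3.3
   vertex 0.7 1.3 2.7
   vertex 2.4 0.5 2.7
  endloop
 endfacet
 facet normal 0.559 0.807 0.191
  outer loop
   vertex 2.6 3.2 3.3
   vertex 3.5 2.6 3.2
   vertex 2.7 3.7 0.9
  endloop
 endfacet
 facet normal -0.680 0.515 0.522
  outer loop
   vertex 2.6 3.2 3.3
   vertex 0.6 3.5 0.4
   vertex 0.7 1.3 2.7
  endloop
 endfacet
 facet normal -0.139 0.971 0.196
  outer loop
   vertex 2.6 3.2 3.3
   vertex 2.7 3.7 0.9
   vertex 0.6 3.5 0.4
  endloop
 endfacet
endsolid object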